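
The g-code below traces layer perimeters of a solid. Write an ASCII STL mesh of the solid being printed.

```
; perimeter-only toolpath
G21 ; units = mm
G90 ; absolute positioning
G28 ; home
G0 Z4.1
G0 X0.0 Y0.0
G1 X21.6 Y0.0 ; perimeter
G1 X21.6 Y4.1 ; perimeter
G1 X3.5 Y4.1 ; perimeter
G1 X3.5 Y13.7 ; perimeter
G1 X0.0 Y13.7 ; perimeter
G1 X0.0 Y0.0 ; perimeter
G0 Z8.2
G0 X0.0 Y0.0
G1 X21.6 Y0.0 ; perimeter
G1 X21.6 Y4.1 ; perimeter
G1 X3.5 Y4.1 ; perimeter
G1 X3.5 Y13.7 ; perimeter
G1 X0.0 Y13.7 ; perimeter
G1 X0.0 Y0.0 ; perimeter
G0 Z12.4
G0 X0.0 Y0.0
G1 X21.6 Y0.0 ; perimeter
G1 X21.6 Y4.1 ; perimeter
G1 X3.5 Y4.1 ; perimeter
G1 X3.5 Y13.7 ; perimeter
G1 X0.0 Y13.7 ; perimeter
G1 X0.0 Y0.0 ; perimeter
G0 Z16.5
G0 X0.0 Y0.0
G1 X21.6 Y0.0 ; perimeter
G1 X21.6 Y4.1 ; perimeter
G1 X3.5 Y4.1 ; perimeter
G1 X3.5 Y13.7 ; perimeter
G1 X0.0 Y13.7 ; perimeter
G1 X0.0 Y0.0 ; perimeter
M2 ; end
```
solid part
  facet normal 0.0000 0.0000 -1.0000
    outer loop
      vertex 21.6 4.1 0.0
      vertex 21.6 0.0 0.0
      vertex 0.0 0.0 0.0
    endloop
  endfacet
  facet normal 0.0000 0.0000 -1.0000
    outer loop
      vertex 3.5 4.1 0.0
      vertex 21.6 4.1 0.0
      vertex 0.0 0.0 0.0
    endloop
  endfacet
  facet normal 0.0000 0.0000 -1.0000
    outer loop
      vertex 3.5 13.7 0.0
      vertex 3.5 4.1 0.0
      vertex 0.0 0.0 0.0
    endloop
  endfacet
  facet normal 0.0000 0.0000 -1.0000
    outer loop
      vertex 0.0 13.7 0.0
      vertex 3.5 13.7 0.0
      vertex 0.0 0.0 0.0
    endloop
  endfacet
  facet normal 0.0000 0.0000 1.0000
    outer loop
      vertex 0.0 0.0 16.5
      vertex 21.6 0.0 16.5
      vertex 21.6 4.1 16.5
    endloop
  endfacet
  facet normal 0.0000 0.0000 1.0000
    outer loop
      vertex 0.0 0.0 16.5
      vertex 21.6 4.1 16.5
      vertex 3.5 4.1 16.5
    endloop
  endfacet
  facet normal 0.0000 0.0000 1.0000
    outer loop
      vertex 0.0 0.0 16.5
      vertex 3.5 4.1 16.5
      vertex 3.5 13.7 16.5
    endloop
  endfacet
  facet normal 0.0000 0.0000 1.0000
    outer loop
      vertex 0.0 0.0 16.5
      vertex 3.5 13.7 16.5
      vertex 0.0 13.7 16.5
    endloop
  endfacet
  facet normal 0.0000 -1.0000 0.0000
    outer loop
      vertex 0.0 0.0 0.0
      vertex 21.6 0.0 0.0
      vertex 21.6 0.0 16.5
    endloop
  endfacet
  facet normal 0.0000 -1.0000 0.0000
    outer loop
      vertex 0.0 0.0 0.0
      vertex 21.6 0.0 16.5
      vertex 0.0 0.0 16.5
    endloop
  endfacet
  facet normal 1.0000 0.0000 0.0000
    outer loop
      vertex 21.6 0.0 0.0
      vertex 21.6 4.1 0.0
      vertex 21.6 4.1 16.5
    endloop
  endfacet
  facet normal 1.0000 0.0000 0.0000
    outer loop
      vertex 21.6 0.0 0.0
      vertex 21.6 4.1 16.5
      vertex 21.6 0.0 16.5
    endloop
  endfacet
  facet normal 0.0000 1.0000 0.0000
    outer loop
      vertex 21.6 4.1 0.0
      vertex 3.5 4.1 0.0
      vertex 3.5 4.1 16.5
    endloop
  endfacet
  facet normal 0.0000 1.0000 0.0000
    outer loop
      vertex 21.6 4.1 0.0
      vertex 3.5 4.1 16.5
      vertex 21.6 4.1 16.5
    endloop
  endfacet
  facet normal 1.0000 0.0000 0.0000
    outer loop
      vertex 3.5 4.1 0.0
      vertex 3.5 13.7 0.0
      vertex 3.5 13.7 16.5
    endloop
  endfacet
  facet normal 1.0000 0.0000 0.0000
    outer loop
      vertex 3.5 4.1 0.0
      vertex 3.5 13.7 16.5
      vertex 3.5 4.1 16.5
    endloop
  endfacet
  facet normal 0.0000 1.0000 0.0000
    outer loop
      vertex 3.5 13.7 0.0
      vertex 0.0 13.7 0.0
      vertex 0.0 13.7 16.5
    endloop
  endfacet
  facet normal 0.0000 1.0000 0.0000
    outer loop
      vertex 3.5 13.7 0.0
      vertex 0.0 13.7 16.5
      vertex 3.5 13.7 16.5
    endloop
  endfacet
  facet normal -1.0000 0.0000 0.0000
    outer loop
      vertex 0.0 13.7 0.0
      vertex 0.0 0.0 0.0
      vertex 0.0 0.0 16.5
    endloop
  endfacet
  facet normal -1.0000 0.0000 0.0000
    outer loop
      vertex 0.0 13.7 0.0
      vertex 0.0 0.0 16.5
      vertex 0.0 13.7 16.5
    endloop
  endfacet
endsolid part

The G0 Z moves step by Δz≈4.1 mm. Every layer's G1 loop is the same polygon, so the solid is a straight extrusion of it from z=0 to z≈16.5. Closing with flat bottom and top caps and triangulating gives 20 facets — an L-shaped prism: outer 21.6 × 13.7 mm, arm thicknesses ≈ 4.1 mm (horizontal) and 3.5 mm (vertical), extruded 16.5 mm in z.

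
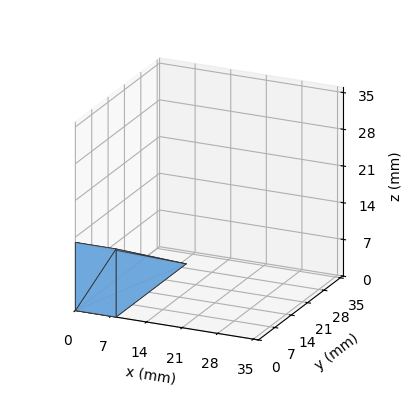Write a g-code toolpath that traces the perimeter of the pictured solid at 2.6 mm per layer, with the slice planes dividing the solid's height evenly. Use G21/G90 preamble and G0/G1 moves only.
Reading the render: the shape is a wedge (ramp): 8 × 30 mm base, rising to 13 mm along the y=0 edge and sloping linearly to z=0 at y=30 (dimensions read to the nearest mm from the axis ticks). For the g-code, the solid's height is divided into equal slices at the stated Δz and each level perimeter traced with G1 moves after a G0 lift.

; perimeter-only toolpath
G21 ; units = mm
G90 ; absolute positioning
G28 ; home
; layer 1
G0 Z2.6
G0 X0.0 Y0.0
G1 X8.0 Y0.0
G1 X8.0 Y24.0
G1 X0.0 Y24.0
G1 X0.0 Y0.0
; layer 2
G0 Z5.2
G0 X0.0 Y0.0
G1 X8.0 Y0.0
G1 X8.0 Y18.0
G1 X0.0 Y18.0
G1 X0.0 Y0.0
; layer 3
G0 Z7.8
G0 X0.0 Y0.0
G1 X8.0 Y0.0
G1 X8.0 Y12.0
G1 X0.0 Y12.0
G1 X0.0 Y0.0
; layer 4
G0 Z10.4
G0 X0.0 Y0.0
G1 X8.0 Y0.0
G1 X8.0 Y6.0
G1 X0.0 Y6.0
G1 X0.0 Y0.0
M2 ; end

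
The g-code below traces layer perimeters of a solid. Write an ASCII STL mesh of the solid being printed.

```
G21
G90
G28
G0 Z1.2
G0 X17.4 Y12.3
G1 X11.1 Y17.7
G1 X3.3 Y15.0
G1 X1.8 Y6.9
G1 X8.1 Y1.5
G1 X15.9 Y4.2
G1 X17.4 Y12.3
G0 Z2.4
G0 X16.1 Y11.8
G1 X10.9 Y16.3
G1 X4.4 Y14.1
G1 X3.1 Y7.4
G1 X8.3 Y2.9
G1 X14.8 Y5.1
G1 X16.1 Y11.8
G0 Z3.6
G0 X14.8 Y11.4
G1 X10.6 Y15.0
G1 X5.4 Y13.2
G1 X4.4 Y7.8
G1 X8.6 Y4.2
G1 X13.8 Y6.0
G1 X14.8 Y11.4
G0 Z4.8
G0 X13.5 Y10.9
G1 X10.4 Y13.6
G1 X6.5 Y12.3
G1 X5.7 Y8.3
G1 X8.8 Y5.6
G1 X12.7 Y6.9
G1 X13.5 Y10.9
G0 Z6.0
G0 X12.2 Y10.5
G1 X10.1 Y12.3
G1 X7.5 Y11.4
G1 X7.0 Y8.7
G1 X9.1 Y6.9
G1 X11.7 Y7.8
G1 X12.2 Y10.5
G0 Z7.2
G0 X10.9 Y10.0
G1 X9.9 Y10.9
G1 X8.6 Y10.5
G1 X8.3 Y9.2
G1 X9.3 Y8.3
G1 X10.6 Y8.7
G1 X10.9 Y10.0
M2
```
solid part
  facet normal 0.0000 0.0000 -1.0000
    outer loop
      vertex 2.3 15.9 0.0
      vertex 11.4 19.0 0.0
      vertex 18.7 12.7 0.0
    endloop
  endfacet
  facet normal 0.0000 0.0000 -1.0000
    outer loop
      vertex 0.5 6.5 0.0
      vertex 2.3 15.9 0.0
      vertex 18.7 12.7 0.0
    endloop
  endfacet
  facet normal 0.0000 0.0000 -1.0000
    outer loop
      vertex 7.8 0.2 0.0
      vertex 0.5 6.5 0.0
      vertex 18.7 12.7 0.0
    endloop
  endfacet
  facet normal 0.0000 0.0000 -1.0000
    outer loop
      vertex 16.9 3.3 0.0
      vertex 7.8 0.2 0.0
      vertex 18.7 12.7 0.0
    endloop
  endfacet
  facet normal 0.4650 0.5388 0.7025
    outer loop
      vertex 18.7 12.7 0.0
      vertex 11.4 19.0 0.0
      vertex 9.6 9.6 8.4
    endloop
  endfacet
  facet normal -0.2291 0.6726 0.7036
    outer loop
      vertex 11.4 19.0 0.0
      vertex 2.3 15.9 0.0
      vertex 9.6 9.6 8.4
    endloop
  endfacet
  facet normal -0.6964 0.1333 0.7052
    outer loop
      vertex 2.3 15.9 0.0
      vertex 0.5 6.5 0.0
      vertex 9.6 9.6 8.4
    endloop
  endfacet
  facet normal -0.4650 -0.5388 0.7025
    outer loop
      vertex 0.5 6.5 0.0
      vertex 7.8 0.2 0.0
      vertex 9.6 9.6 8.4
    endloop
  endfacet
  facet normal 0.2291 -0.6726 0.7036
    outer loop
      vertex 7.8 0.2 0.0
      vertex 16.9 3.3 0.0
      vertex 9.6 9.6 8.4
    endloop
  endfacet
  facet normal 0.6964 -0.1333 0.7052
    outer loop
      vertex 16.9 3.3 0.0
      vertex 18.7 12.7 0.0
      vertex 9.6 9.6 8.4
    endloop
  endfacet
endsolid part

The G0 Z moves step by Δz≈1.2 mm. The G1 loops shrink linearly with z, so the solid tapers from its base footprint up to z≈8.4. Closing with a flat bottom cap and the tapered top and triangulating gives 10 facets — a regular 6-sided pyramid, base circumscribed radius ≈ 9.6 mm, apex at z ≈ 8.4 mm.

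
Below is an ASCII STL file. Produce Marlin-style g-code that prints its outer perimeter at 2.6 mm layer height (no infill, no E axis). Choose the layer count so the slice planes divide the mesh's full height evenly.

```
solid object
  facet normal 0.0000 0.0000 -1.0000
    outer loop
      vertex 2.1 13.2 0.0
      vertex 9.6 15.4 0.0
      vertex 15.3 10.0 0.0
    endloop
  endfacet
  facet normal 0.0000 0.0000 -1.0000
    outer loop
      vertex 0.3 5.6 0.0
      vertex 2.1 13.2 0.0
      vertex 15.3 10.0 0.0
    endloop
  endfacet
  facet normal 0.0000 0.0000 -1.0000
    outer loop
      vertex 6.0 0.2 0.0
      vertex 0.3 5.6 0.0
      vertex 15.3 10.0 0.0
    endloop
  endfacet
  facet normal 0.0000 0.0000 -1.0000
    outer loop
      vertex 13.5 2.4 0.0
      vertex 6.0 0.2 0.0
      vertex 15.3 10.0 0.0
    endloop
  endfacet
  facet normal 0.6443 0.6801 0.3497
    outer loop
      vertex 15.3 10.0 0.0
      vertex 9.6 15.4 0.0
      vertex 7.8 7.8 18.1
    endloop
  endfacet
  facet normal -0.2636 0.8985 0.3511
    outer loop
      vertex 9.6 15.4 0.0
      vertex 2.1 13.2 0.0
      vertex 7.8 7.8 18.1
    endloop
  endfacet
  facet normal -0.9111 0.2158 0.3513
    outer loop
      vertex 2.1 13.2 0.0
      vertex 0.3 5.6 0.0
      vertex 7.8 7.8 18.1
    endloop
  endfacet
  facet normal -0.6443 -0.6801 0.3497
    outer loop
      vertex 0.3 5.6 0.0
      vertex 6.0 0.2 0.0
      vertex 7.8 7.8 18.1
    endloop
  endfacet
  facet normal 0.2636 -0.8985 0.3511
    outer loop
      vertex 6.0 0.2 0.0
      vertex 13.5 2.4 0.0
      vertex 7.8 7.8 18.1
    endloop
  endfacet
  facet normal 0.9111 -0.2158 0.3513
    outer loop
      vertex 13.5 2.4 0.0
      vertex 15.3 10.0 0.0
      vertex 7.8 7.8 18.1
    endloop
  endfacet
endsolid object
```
; perimeter-only toolpath
G21 ; units = mm
G90 ; absolute positioning
G28 ; home
; layer 1
G0 Z2.6
G0 X14.2 Y9.7
G1 X9.3 Y14.3
G1 X2.9 Y12.4
G1 X1.4 Y5.9
G1 X6.3 Y1.3
G1 X12.7 Y3.2
G1 X14.2 Y9.7
; layer 2
G0 Z5.2
G0 X13.2 Y9.4
G1 X9.1 Y13.2
G1 X3.7 Y11.7
G1 X2.4 Y6.2
G1 X6.5 Y2.4
G1 X11.9 Y3.9
G1 X13.2 Y9.4
; layer 3
G0 Z7.8
G0 X12.1 Y9.1
G1 X8.8 Y12.1
G1 X4.5 Y10.9
G1 X3.5 Y6.5
G1 X6.8 Y3.5
G1 X11.1 Y4.7
G1 X12.1 Y9.1
; layer 4
G0 Z10.3
G0 X11.0 Y8.7
G1 X8.6 Y11.1
G1 X5.4 Y10.1
G1 X4.6 Y6.9
G1 X7.0 Y4.5
G1 X10.2 Y5.5
G1 X11.0 Y8.7
; layer 5
G0 Z12.9
G0 X9.9 Y8.4
G1 X8.3 Y10.0
G1 X6.2 Y9.3
G1 X5.7 Y7.2
G1 X7.3 Y5.6
G1 X9.4 Y6.3
G1 X9.9 Y8.4
; layer 6
G0 Z15.5
G0 X8.9 Y8.1
G1 X8.1 Y8.9
G1 X7.0 Y8.6
G1 X6.7 Y7.5
G1 X7.5 Y6.7
G1 X8.6 Y7.0
G1 X8.9 Y8.1
M2 ; end

The solid is a regular 6-sided pyramid, base circumscribed radius ≈ 7.8 mm, apex at z ≈ 18.1 mm. Slicing at Δz = 2.6 mm — 7 equal slices spanning the solid's height, so layer i sits at z = i·h/7 — gives 6 non-empty perimeters. Each is a 6-segment closed polygon; G0 lifts to the layer z and rapids to the start vertex, then G1 traces the edges. The cross-section shrinks linearly with z (the slice at the apex is degenerate and omitted).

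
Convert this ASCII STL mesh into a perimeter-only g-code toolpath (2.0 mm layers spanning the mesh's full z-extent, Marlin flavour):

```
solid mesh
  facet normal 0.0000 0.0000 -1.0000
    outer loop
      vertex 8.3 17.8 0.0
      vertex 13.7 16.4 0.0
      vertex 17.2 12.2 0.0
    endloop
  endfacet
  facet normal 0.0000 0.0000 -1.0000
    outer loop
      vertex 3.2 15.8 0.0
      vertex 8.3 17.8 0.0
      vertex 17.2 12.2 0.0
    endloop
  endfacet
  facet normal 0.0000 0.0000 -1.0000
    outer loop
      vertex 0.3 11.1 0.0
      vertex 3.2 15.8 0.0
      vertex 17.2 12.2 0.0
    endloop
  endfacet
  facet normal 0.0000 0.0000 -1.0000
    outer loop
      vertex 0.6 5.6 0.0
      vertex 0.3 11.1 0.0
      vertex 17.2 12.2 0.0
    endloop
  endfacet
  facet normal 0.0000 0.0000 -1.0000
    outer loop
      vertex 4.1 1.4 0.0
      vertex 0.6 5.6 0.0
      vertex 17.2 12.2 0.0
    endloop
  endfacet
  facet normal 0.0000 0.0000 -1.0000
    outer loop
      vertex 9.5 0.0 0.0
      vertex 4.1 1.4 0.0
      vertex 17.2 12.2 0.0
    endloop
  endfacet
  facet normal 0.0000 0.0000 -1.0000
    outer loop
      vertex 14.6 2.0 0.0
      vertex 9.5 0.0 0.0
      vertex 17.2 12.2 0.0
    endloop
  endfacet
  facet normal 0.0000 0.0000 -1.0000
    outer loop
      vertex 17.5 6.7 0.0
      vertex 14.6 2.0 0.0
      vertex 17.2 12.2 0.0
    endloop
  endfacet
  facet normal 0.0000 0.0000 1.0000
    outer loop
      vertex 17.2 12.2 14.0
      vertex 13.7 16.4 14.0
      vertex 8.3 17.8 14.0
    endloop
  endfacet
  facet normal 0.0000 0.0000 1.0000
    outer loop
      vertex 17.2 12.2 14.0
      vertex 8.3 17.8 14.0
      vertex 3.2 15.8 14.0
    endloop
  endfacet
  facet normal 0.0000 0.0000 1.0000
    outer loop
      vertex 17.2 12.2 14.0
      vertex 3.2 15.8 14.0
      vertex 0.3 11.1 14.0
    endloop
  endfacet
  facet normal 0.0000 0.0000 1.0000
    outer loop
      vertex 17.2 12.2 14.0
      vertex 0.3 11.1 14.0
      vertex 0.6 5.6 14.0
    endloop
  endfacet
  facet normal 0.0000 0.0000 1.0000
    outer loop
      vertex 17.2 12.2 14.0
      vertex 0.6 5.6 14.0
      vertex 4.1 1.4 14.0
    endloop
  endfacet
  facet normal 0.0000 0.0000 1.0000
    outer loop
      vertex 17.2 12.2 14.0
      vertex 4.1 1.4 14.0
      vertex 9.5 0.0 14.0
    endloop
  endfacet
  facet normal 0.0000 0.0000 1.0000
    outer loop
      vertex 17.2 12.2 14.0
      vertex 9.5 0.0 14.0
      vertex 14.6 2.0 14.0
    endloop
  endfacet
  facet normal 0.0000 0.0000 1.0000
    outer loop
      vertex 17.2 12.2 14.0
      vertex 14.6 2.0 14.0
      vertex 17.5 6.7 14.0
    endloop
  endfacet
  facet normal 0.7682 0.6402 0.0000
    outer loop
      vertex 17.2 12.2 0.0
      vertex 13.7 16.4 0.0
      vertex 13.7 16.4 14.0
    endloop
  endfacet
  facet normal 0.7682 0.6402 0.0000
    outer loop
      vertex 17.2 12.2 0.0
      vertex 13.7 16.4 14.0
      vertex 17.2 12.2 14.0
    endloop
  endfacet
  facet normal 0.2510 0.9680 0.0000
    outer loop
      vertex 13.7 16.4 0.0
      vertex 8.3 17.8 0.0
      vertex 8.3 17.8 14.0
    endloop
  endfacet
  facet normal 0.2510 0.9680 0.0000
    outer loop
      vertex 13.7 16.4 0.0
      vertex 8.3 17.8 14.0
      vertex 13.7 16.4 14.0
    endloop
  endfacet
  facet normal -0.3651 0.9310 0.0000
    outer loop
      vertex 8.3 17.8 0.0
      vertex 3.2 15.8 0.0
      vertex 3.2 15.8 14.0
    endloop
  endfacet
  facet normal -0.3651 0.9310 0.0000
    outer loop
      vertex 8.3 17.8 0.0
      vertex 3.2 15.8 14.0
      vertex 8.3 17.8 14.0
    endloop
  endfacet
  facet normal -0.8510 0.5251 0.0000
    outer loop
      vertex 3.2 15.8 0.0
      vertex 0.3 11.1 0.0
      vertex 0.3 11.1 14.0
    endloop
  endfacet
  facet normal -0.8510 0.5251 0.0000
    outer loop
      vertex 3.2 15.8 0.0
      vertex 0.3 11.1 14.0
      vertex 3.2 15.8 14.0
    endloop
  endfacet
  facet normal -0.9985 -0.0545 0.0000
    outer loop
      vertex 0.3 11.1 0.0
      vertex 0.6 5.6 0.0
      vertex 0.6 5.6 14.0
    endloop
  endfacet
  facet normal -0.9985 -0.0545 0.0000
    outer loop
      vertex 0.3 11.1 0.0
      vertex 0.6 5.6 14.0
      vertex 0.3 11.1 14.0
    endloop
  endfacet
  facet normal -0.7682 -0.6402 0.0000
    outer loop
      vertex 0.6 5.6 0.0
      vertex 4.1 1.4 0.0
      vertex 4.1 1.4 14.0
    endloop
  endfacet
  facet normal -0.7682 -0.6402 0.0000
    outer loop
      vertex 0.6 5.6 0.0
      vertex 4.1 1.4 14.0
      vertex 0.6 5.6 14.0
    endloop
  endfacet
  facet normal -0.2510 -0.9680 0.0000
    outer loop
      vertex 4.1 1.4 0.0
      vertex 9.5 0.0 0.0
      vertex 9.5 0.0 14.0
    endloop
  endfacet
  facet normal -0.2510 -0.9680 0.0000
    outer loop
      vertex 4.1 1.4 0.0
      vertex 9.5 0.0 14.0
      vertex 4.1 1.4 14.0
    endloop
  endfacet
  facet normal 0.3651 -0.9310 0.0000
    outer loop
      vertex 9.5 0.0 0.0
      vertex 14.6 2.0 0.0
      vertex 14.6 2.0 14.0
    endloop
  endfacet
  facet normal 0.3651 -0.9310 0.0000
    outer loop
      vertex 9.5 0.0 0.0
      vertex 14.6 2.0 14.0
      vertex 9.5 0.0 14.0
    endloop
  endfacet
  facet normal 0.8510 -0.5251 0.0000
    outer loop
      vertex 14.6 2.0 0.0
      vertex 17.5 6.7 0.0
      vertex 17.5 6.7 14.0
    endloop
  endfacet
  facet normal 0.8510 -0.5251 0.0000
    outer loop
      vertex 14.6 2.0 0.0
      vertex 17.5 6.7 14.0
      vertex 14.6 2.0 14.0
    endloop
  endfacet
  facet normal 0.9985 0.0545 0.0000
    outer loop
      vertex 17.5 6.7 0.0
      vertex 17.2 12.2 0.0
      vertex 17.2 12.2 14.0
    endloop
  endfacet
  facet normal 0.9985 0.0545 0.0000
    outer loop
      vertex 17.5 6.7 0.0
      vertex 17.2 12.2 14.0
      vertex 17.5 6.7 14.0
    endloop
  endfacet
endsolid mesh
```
; perimeter-only toolpath
G21 ; units = mm
G90 ; absolute positioning
G28 ; home
; layer 1
G0 Z2.0
G0 X17.2 Y12.2
G1 X13.7 Y16.4
G1 X8.3 Y17.8
G1 X3.2 Y15.8
G1 X0.3 Y11.1
G1 X0.6 Y5.6
G1 X4.1 Y1.4
G1 X9.5 Y0.0
G1 X14.6 Y2.0
G1 X17.5 Y6.7
G1 X17.2 Y12.2
; layer 2
G0 Z4.0
G0 X17.2 Y12.2
G1 X13.7 Y16.4
G1 X8.3 Y17.8
G1 X3.2 Y15.8
G1 X0.3 Y11.1
G1 X0.6 Y5.6
G1 X4.1 Y1.4
G1 X9.5 Y0.0
G1 X14.6 Y2.0
G1 X17.5 Y6.7
G1 X17.2 Y12.2
; layer 3
G0 Z6.0
G0 X17.2 Y12.2
G1 X13.7 Y16.4
G1 X8.3 Y17.8
G1 X3.2 Y15.8
G1 X0.3 Y11.1
G1 X0.6 Y5.6
G1 X4.1 Y1.4
G1 X9.5 Y0.0
G1 X14.6 Y2.0
G1 X17.5 Y6.7
G1 X17.2 Y12.2
; layer 4
G0 Z8.0
G0 X17.2 Y12.2
G1 X13.7 Y16.4
G1 X8.3 Y17.8
G1 X3.2 Y15.8
G1 X0.3 Y11.1
G1 X0.6 Y5.6
G1 X4.1 Y1.4
G1 X9.5 Y0.0
G1 X14.6 Y2.0
G1 X17.5 Y6.7
G1 X17.2 Y12.2
; layer 5
G0 Z10.0
G0 X17.2 Y12.2
G1 X13.7 Y16.4
G1 X8.3 Y17.8
G1 X3.2 Y15.8
G1 X0.3 Y11.1
G1 X0.6 Y5.6
G1 X4.1 Y1.4
G1 X9.5 Y0.0
G1 X14.6 Y2.0
G1 X17.5 Y6.7
G1 X17.2 Y12.2
; layer 6
G0 Z12.0
G0 X17.2 Y12.2
G1 X13.7 Y16.4
G1 X8.3 Y17.8
G1 X3.2 Y15.8
G1 X0.3 Y11.1
G1 X0.6 Y5.6
G1 X4.1 Y1.4
G1 X9.5 Y0.0
G1 X14.6 Y2.0
G1 X17.5 Y6.7
G1 X17.2 Y12.2
; layer 7
G0 Z14.0
G0 X17.2 Y12.2
G1 X13.7 Y16.4
G1 X8.3 Y17.8
G1 X3.2 Y15.8
G1 X0.3 Y11.1
G1 X0.6 Y5.6
G1 X4.1 Y1.4
G1 X9.5 Y0.0
G1 X14.6 Y2.0
G1 X17.5 Y6.7
G1 X17.2 Y12.2
M2 ; end

The solid is a regular 10-sided prism (a cylinder approximated with 10 flat sides), circumscribed radius ≈ 8.9 mm, height ≈ 14 mm. Slicing at Δz = 2.0 mm — 7 equal slices spanning the solid's height, so layer i sits at z = i·h/7 — gives 7 non-empty perimeters. Each is a 10-segment closed polygon; G0 lifts to the layer z and rapids to the start vertex, then G1 traces the edges.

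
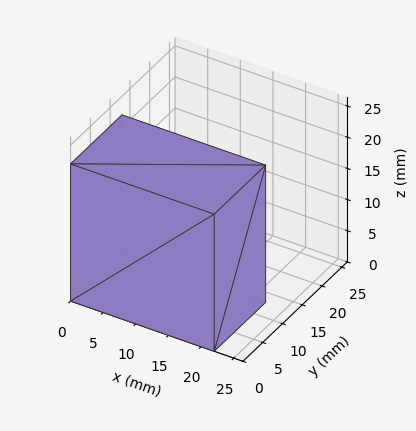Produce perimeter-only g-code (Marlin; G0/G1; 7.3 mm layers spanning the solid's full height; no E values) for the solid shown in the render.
Reading the render: the shape is a rectangular box, roughly 22 × 13 mm footprint and 22 mm tall (dimensions read to the nearest mm from the axis ticks). For the g-code, the solid's height is divided into equal slices at the stated Δz and each level perimeter traced with G1 moves after a G0 lift.

; perimeter-only toolpath
G21 ; units = mm
G90 ; absolute positioning
G28 ; home
; layer 1
G0 Z7.3
G0 X0.0 Y0.0
G1 X22.0 Y0.0
G1 X22.0 Y13.0
G1 X0.0 Y13.0
G1 X0.0 Y0.0
; layer 2
G0 Z14.7
G0 X0.0 Y0.0
G1 X22.0 Y0.0
G1 X22.0 Y13.0
G1 X0.0 Y13.0
G1 X0.0 Y0.0
; layer 3
G0 Z22.0
G0 X0.0 Y0.0
G1 X22.0 Y0.0
G1 X22.0 Y13.0
G1 X0.0 Y13.0
G1 X0.0 Y0.0
M2 ; end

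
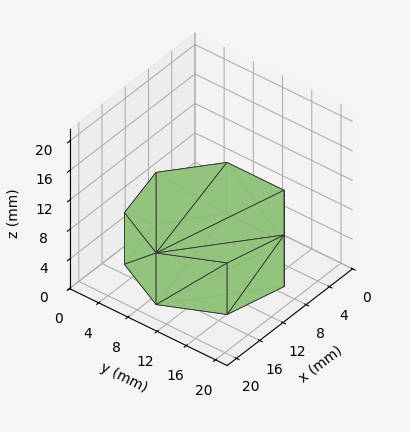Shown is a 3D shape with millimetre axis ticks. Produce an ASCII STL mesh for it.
Reading the render: the shape is a regular 7-sided prism (a cylinder approximated with 7 flat sides), circumscribed radius ≈ 9 mm, height ≈ 7 mm (dimensions read to the nearest mm from the axis ticks). For the STL, each face is triangulated and given an outward normal.

solid part
  facet normal 0.0000 0.0000 -1.0000
    outer loop
      vertex 6.997 17.774 0.000
      vertex 14.611 16.036 0.000
      vertex 18.000 9.000 0.000
    endloop
  endfacet
  facet normal 0.0000 0.0000 -1.0000
    outer loop
      vertex 0.891 12.905 0.000
      vertex 6.997 17.774 0.000
      vertex 18.000 9.000 0.000
    endloop
  endfacet
  facet normal 0.0000 0.0000 -1.0000
    outer loop
      vertex 0.891 5.095 0.000
      vertex 0.891 12.905 0.000
      vertex 18.000 9.000 0.000
    endloop
  endfacet
  facet normal 0.0000 0.0000 -1.0000
    outer loop
      vertex 6.997 0.226 0.000
      vertex 0.891 5.095 0.000
      vertex 18.000 9.000 0.000
    endloop
  endfacet
  facet normal 0.0000 0.0000 -1.0000
    outer loop
      vertex 14.611 1.964 0.000
      vertex 6.997 0.226 0.000
      vertex 18.000 9.000 0.000
    endloop
  endfacet
  facet normal 0.0000 0.0000 1.0000
    outer loop
      vertex 18.000 9.000 7.000
      vertex 14.611 16.036 7.000
      vertex 6.997 17.774 7.000
    endloop
  endfacet
  facet normal 0.0000 0.0000 1.0000
    outer loop
      vertex 18.000 9.000 7.000
      vertex 6.997 17.774 7.000
      vertex 0.891 12.905 7.000
    endloop
  endfacet
  facet normal 0.0000 0.0000 1.0000
    outer loop
      vertex 18.000 9.000 7.000
      vertex 0.891 12.905 7.000
      vertex 0.891 5.095 7.000
    endloop
  endfacet
  facet normal 0.0000 0.0000 1.0000
    outer loop
      vertex 18.000 9.000 7.000
      vertex 0.891 5.095 7.000
      vertex 6.997 0.226 7.000
    endloop
  endfacet
  facet normal 0.0000 0.0000 1.0000
    outer loop
      vertex 18.000 9.000 7.000
      vertex 6.997 0.226 7.000
      vertex 14.611 1.964 7.000
    endloop
  endfacet
  facet normal 0.9009 0.4340 0.0000
    outer loop
      vertex 18.000 9.000 0.000
      vertex 14.611 16.036 0.000
      vertex 14.611 16.036 7.000
    endloop
  endfacet
  facet normal 0.9009 0.4340 0.0000
    outer loop
      vertex 18.000 9.000 0.000
      vertex 14.611 16.036 7.000
      vertex 18.000 9.000 7.000
    endloop
  endfacet
  facet normal 0.2225 0.9749 0.0000
    outer loop
      vertex 14.611 16.036 0.000
      vertex 6.997 17.774 0.000
      vertex 6.997 17.774 7.000
    endloop
  endfacet
  facet normal 0.2225 0.9749 0.0000
    outer loop
      vertex 14.611 16.036 0.000
      vertex 6.997 17.774 7.000
      vertex 14.611 16.036 7.000
    endloop
  endfacet
  facet normal -0.6235 0.7819 0.0000
    outer loop
      vertex 6.997 17.774 0.000
      vertex 0.891 12.905 0.000
      vertex 0.891 12.905 7.000
    endloop
  endfacet
  facet normal -0.6235 0.7819 0.0000
    outer loop
      vertex 6.997 17.774 0.000
      vertex 0.891 12.905 7.000
      vertex 6.997 17.774 7.000
    endloop
  endfacet
  facet normal -1.0000 0.0000 0.0000
    outer loop
      vertex 0.891 12.905 0.000
      vertex 0.891 5.095 0.000
      vertex 0.891 5.095 7.000
    endloop
  endfacet
  facet normal -1.0000 0.0000 0.0000
    outer loop
      vertex 0.891 12.905 0.000
      vertex 0.891 5.095 7.000
      vertex 0.891 12.905 7.000
    endloop
  endfacet
  facet normal -0.6235 -0.7819 0.0000
    outer loop
      vertex 0.891 5.095 0.000
      vertex 6.997 0.226 0.000
      vertex 6.997 0.226 7.000
    endloop
  endfacet
  facet normal -0.6235 -0.7819 0.0000
    outer loop
      vertex 0.891 5.095 0.000
      vertex 6.997 0.226 7.000
      vertex 0.891 5.095 7.000
    endloop
  endfacet
  facet normal 0.2225 -0.9749 0.0000
    outer loop
      vertex 6.997 0.226 0.000
      vertex 14.611 1.964 0.000
      vertex 14.611 1.964 7.000
    endloop
  endfacet
  facet normal 0.2225 -0.9749 0.0000
    outer loop
      vertex 6.997 0.226 0.000
      vertex 14.611 1.964 7.000
      vertex 6.997 0.226 7.000
    endloop
  endfacet
  facet normal 0.9009 -0.4340 0.0000
    outer loop
      vertex 14.611 1.964 0.000
      vertex 18.000 9.000 0.000
      vertex 18.000 9.000 7.000
    endloop
  endfacet
  facet normal 0.9009 -0.4340 0.0000
    outer loop
      vertex 14.611 1.964 0.000
      vertex 18.000 9.000 7.000
      vertex 14.611 1.964 7.000
    endloop
  endfacet
endsolid part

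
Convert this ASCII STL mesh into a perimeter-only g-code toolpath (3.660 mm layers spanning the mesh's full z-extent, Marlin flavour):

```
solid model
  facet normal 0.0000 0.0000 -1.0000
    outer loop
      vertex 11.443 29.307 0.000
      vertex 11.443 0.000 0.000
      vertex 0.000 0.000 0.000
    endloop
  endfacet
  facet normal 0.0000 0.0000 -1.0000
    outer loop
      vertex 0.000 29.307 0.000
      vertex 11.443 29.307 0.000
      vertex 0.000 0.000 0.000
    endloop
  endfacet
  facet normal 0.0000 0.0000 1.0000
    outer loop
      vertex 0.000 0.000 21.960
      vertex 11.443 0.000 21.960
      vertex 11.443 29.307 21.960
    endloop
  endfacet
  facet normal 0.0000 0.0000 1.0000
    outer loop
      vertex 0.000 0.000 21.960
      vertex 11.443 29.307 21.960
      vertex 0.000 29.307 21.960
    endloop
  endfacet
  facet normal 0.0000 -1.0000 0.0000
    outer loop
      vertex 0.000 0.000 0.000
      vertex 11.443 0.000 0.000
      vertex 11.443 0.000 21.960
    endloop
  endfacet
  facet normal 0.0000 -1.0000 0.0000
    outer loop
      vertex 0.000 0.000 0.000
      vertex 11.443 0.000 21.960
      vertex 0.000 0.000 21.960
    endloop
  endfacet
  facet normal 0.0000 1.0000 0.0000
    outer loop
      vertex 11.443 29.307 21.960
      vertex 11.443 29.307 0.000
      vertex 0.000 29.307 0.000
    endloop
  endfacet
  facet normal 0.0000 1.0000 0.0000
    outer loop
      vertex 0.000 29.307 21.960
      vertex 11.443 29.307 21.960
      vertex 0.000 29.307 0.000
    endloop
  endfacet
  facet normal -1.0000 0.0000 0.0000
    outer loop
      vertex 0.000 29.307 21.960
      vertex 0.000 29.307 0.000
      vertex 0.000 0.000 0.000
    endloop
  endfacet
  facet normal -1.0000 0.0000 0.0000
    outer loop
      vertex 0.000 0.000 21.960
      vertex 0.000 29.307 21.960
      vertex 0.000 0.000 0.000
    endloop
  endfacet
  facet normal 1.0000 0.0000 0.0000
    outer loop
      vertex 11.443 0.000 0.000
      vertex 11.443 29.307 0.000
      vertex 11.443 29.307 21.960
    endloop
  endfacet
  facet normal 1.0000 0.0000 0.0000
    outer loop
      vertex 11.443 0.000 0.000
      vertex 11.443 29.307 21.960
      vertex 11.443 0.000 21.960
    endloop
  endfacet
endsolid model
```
; perimeter-only toolpath
G21 ; units = mm
G90 ; absolute positioning
G28 ; home
; layer 1
G0 Z3.660
G0 X0.000 Y0.000
G1 X11.443 Y0.000
G1 X11.443 Y29.307
G1 X0.000 Y29.307
G1 X0.000 Y0.000
; layer 2
G0 Z7.320
G0 X0.000 Y0.000
G1 X11.443 Y0.000
G1 X11.443 Y29.307
G1 X0.000 Y29.307
G1 X0.000 Y0.000
; layer 3
G0 Z10.980
G0 X0.000 Y0.000
G1 X11.443 Y0.000
G1 X11.443 Y29.307
G1 X0.000 Y29.307
G1 X0.000 Y0.000
; layer 4
G0 Z14.640
G0 X0.000 Y0.000
G1 X11.443 Y0.000
G1 X11.443 Y29.307
G1 X0.000 Y29.307
G1 X0.000 Y0.000
; layer 5
G0 Z18.300
G0 X0.000 Y0.000
G1 X11.443 Y0.000
G1 X11.443 Y29.307
G1 X0.000 Y29.307
G1 X0.000 Y0.000
; layer 6
G0 Z21.960
G0 X0.000 Y0.000
G1 X11.443 Y0.000
G1 X11.443 Y29.307
G1 X0.000 Y29.307
G1 X0.000 Y0.000
M2 ; end

The solid is a rectangular box, roughly 11.4 × 29.3 mm footprint and 22 mm tall. Slicing at Δz = 3.660 mm — 6 equal slices spanning the solid's height, so layer i sits at z = i·h/6 — gives 6 non-empty perimeters. Each is a 4-segment closed polygon; G0 lifts to the layer z and rapids to the start vertex, then G1 traces the edges.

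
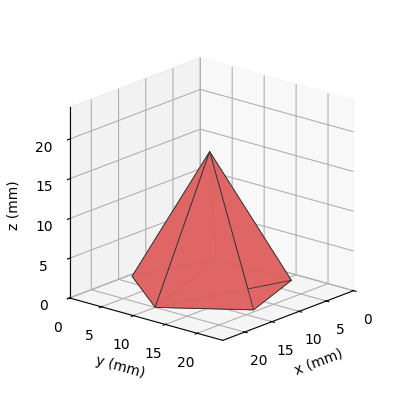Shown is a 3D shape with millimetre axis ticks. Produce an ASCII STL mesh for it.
Reading the render: the shape is a regular 5-sided pyramid, base circumscribed radius ≈ 10 mm, apex at z ≈ 17 mm (dimensions read to the nearest mm from the axis ticks). For the STL, each face is triangulated and given an outward normal.

solid part
  facet normal 0.0000 0.0000 -1.0000
    outer loop
      vertex 1.91 15.88 0.00
      vertex 13.09 19.51 0.00
      vertex 20.00 10.00 0.00
    endloop
  endfacet
  facet normal 0.0000 0.0000 -1.0000
    outer loop
      vertex 1.91 4.12 0.00
      vertex 1.91 15.88 0.00
      vertex 20.00 10.00 0.00
    endloop
  endfacet
  facet normal 0.0000 0.0000 -1.0000
    outer loop
      vertex 13.09 0.49 0.00
      vertex 1.91 4.12 0.00
      vertex 20.00 10.00 0.00
    endloop
  endfacet
  facet normal 0.7305 0.5308 0.4297
    outer loop
      vertex 20.00 10.00 0.00
      vertex 13.09 19.51 0.00
      vertex 10.00 10.00 17.00
    endloop
  endfacet
  facet normal -0.2788 0.8588 0.4297
    outer loop
      vertex 13.09 19.51 0.00
      vertex 1.91 15.88 0.00
      vertex 10.00 10.00 17.00
    endloop
  endfacet
  facet normal -0.9030 0.0000 0.4297
    outer loop
      vertex 1.91 15.88 0.00
      vertex 1.91 4.12 0.00
      vertex 10.00 10.00 17.00
    endloop
  endfacet
  facet normal -0.2788 -0.8588 0.4297
    outer loop
      vertex 1.91 4.12 0.00
      vertex 13.09 0.49 0.00
      vertex 10.00 10.00 17.00
    endloop
  endfacet
  facet normal 0.7305 -0.5308 0.4297
    outer loop
      vertex 13.09 0.49 0.00
      vertex 20.00 10.00 0.00
      vertex 10.00 10.00 17.00
    endloop
  endfacet
endsolid part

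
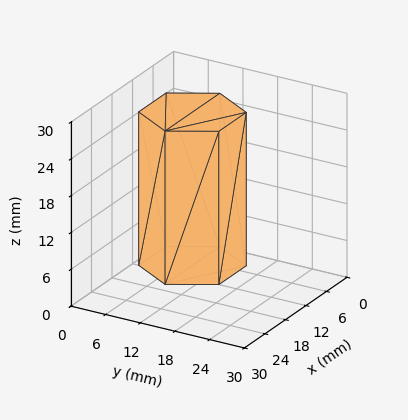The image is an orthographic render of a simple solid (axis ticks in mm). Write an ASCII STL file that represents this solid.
Reading the render: the shape is a regular 6-sided prism (a cylinder approximated with 6 flat sides), circumscribed radius ≈ 8 mm, height ≈ 25 mm (dimensions read to the nearest mm from the axis ticks). For the STL, each face is triangulated and given an outward normal.

solid part
  facet normal 0.0000 0.0000 -1.0000
    outer loop
      vertex 4.00 14.93 0.00
      vertex 12.00 14.93 0.00
      vertex 16.00 8.00 0.00
    endloop
  endfacet
  facet normal 0.0000 0.0000 -1.0000
    outer loop
      vertex 0.00 8.00 0.00
      vertex 4.00 14.93 0.00
      vertex 16.00 8.00 0.00
    endloop
  endfacet
  facet normal 0.0000 0.0000 -1.0000
    outer loop
      vertex 4.00 1.07 0.00
      vertex 0.00 8.00 0.00
      vertex 16.00 8.00 0.00
    endloop
  endfacet
  facet normal 0.0000 0.0000 -1.0000
    outer loop
      vertex 12.00 1.07 0.00
      vertex 4.00 1.07 0.00
      vertex 16.00 8.00 0.00
    endloop
  endfacet
  facet normal 0.0000 0.0000 1.0000
    outer loop
      vertex 16.00 8.00 25.00
      vertex 12.00 14.93 25.00
      vertex 4.00 14.93 25.00
    endloop
  endfacet
  facet normal 0.0000 0.0000 1.0000
    outer loop
      vertex 16.00 8.00 25.00
      vertex 4.00 14.93 25.00
      vertex 0.00 8.00 25.00
    endloop
  endfacet
  facet normal 0.0000 0.0000 1.0000
    outer loop
      vertex 16.00 8.00 25.00
      vertex 0.00 8.00 25.00
      vertex 4.00 1.07 25.00
    endloop
  endfacet
  facet normal 0.0000 0.0000 1.0000
    outer loop
      vertex 16.00 8.00 25.00
      vertex 4.00 1.07 25.00
      vertex 12.00 1.07 25.00
    endloop
  endfacet
  facet normal 0.8661 0.4999 0.0000
    outer loop
      vertex 16.00 8.00 0.00
      vertex 12.00 14.93 0.00
      vertex 12.00 14.93 25.00
    endloop
  endfacet
  facet normal 0.8661 0.4999 0.0000
    outer loop
      vertex 16.00 8.00 0.00
      vertex 12.00 14.93 25.00
      vertex 16.00 8.00 25.00
    endloop
  endfacet
  facet normal 0.0000 1.0000 0.0000
    outer loop
      vertex 12.00 14.93 0.00
      vertex 4.00 14.93 0.00
      vertex 4.00 14.93 25.00
    endloop
  endfacet
  facet normal 0.0000 1.0000 0.0000
    outer loop
      vertex 12.00 14.93 0.00
      vertex 4.00 14.93 25.00
      vertex 12.00 14.93 25.00
    endloop
  endfacet
  facet normal -0.8661 0.4999 0.0000
    outer loop
      vertex 4.00 14.93 0.00
      vertex 0.00 8.00 0.00
      vertex 0.00 8.00 25.00
    endloop
  endfacet
  facet normal -0.8661 0.4999 0.0000
    outer loop
      vertex 4.00 14.93 0.00
      vertex 0.00 8.00 25.00
      vertex 4.00 14.93 25.00
    endloop
  endfacet
  facet normal -0.8661 -0.4999 0.0000
    outer loop
      vertex 0.00 8.00 0.00
      vertex 4.00 1.07 0.00
      vertex 4.00 1.07 25.00
    endloop
  endfacet
  facet normal -0.8661 -0.4999 0.0000
    outer loop
      vertex 0.00 8.00 0.00
      vertex 4.00 1.07 25.00
      vertex 0.00 8.00 25.00
    endloop
  endfacet
  facet normal 0.0000 -1.0000 0.0000
    outer loop
      vertex 4.00 1.07 0.00
      vertex 12.00 1.07 0.00
      vertex 12.00 1.07 25.00
    endloop
  endfacet
  facet normal 0.0000 -1.0000 0.0000
    outer loop
      vertex 4.00 1.07 0.00
      vertex 12.00 1.07 25.00
      vertex 4.00 1.07 25.00
    endloop
  endfacet
  facet normal 0.8661 -0.4999 0.0000
    outer loop
      vertex 12.00 1.07 0.00
      vertex 16.00 8.00 0.00
      vertex 16.00 8.00 25.00
    endloop
  endfacet
  facet normal 0.8661 -0.4999 0.0000
    outer loop
      vertex 12.00 1.07 0.00
      vertex 16.00 8.00 25.00
      vertex 12.00 1.07 25.00
    endloop
  endfacet
endsolid part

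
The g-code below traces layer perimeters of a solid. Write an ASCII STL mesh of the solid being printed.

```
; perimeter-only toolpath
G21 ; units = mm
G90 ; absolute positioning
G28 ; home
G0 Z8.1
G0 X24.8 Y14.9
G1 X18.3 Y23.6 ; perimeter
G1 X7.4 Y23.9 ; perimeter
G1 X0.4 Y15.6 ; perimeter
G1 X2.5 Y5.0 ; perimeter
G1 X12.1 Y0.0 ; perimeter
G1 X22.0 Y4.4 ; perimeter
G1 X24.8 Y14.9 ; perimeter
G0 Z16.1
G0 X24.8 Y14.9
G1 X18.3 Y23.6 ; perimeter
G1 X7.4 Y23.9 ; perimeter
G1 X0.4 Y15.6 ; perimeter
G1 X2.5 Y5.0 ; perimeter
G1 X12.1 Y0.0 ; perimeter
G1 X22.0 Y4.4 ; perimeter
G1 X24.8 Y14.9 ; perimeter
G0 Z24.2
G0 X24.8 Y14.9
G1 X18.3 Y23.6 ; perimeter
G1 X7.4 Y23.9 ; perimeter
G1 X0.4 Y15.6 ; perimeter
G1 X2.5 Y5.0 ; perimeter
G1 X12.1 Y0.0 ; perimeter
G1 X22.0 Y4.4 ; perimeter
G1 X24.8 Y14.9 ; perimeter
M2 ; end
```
solid part
  facet normal 0.0000 0.0000 -1.0000
    outer loop
      vertex 7.4 23.9 0.0
      vertex 18.3 23.6 0.0
      vertex 24.8 14.9 0.0
    endloop
  endfacet
  facet normal 0.0000 0.0000 -1.0000
    outer loop
      vertex 0.4 15.6 0.0
      vertex 7.4 23.9 0.0
      vertex 24.8 14.9 0.0
    endloop
  endfacet
  facet normal 0.0000 0.0000 -1.0000
    outer loop
      vertex 2.5 5.0 0.0
      vertex 0.4 15.6 0.0
      vertex 24.8 14.9 0.0
    endloop
  endfacet
  facet normal 0.0000 0.0000 -1.0000
    outer loop
      vertex 12.1 0.0 0.0
      vertex 2.5 5.0 0.0
      vertex 24.8 14.9 0.0
    endloop
  endfacet
  facet normal 0.0000 0.0000 -1.0000
    outer loop
      vertex 22.0 4.4 0.0
      vertex 12.1 0.0 0.0
      vertex 24.8 14.9 0.0
    endloop
  endfacet
  facet normal 0.0000 0.0000 1.0000
    outer loop
      vertex 24.8 14.9 24.2
      vertex 18.3 23.6 24.2
      vertex 7.4 23.9 24.2
    endloop
  endfacet
  facet normal 0.0000 0.0000 1.0000
    outer loop
      vertex 24.8 14.9 24.2
      vertex 7.4 23.9 24.2
      vertex 0.4 15.6 24.2
    endloop
  endfacet
  facet normal 0.0000 0.0000 1.0000
    outer loop
      vertex 24.8 14.9 24.2
      vertex 0.4 15.6 24.2
      vertex 2.5 5.0 24.2
    endloop
  endfacet
  facet normal 0.0000 0.0000 1.0000
    outer loop
      vertex 24.8 14.9 24.2
      vertex 2.5 5.0 24.2
      vertex 12.1 0.0 24.2
    endloop
  endfacet
  facet normal 0.0000 0.0000 1.0000
    outer loop
      vertex 24.8 14.9 24.2
      vertex 12.1 0.0 24.2
      vertex 22.0 4.4 24.2
    endloop
  endfacet
  facet normal 0.8011 0.5985 0.0000
    outer loop
      vertex 24.8 14.9 0.0
      vertex 18.3 23.6 0.0
      vertex 18.3 23.6 24.2
    endloop
  endfacet
  facet normal 0.8011 0.5985 0.0000
    outer loop
      vertex 24.8 14.9 0.0
      vertex 18.3 23.6 24.2
      vertex 24.8 14.9 24.2
    endloop
  endfacet
  facet normal 0.0275 0.9996 0.0000
    outer loop
      vertex 18.3 23.6 0.0
      vertex 7.4 23.9 0.0
      vertex 7.4 23.9 24.2
    endloop
  endfacet
  facet normal 0.0275 0.9996 0.0000
    outer loop
      vertex 18.3 23.6 0.0
      vertex 7.4 23.9 24.2
      vertex 18.3 23.6 24.2
    endloop
  endfacet
  facet normal -0.7644 0.6447 0.0000
    outer loop
      vertex 7.4 23.9 0.0
      vertex 0.4 15.6 0.0
      vertex 0.4 15.6 24.2
    endloop
  endfacet
  facet normal -0.7644 0.6447 0.0000
    outer loop
      vertex 7.4 23.9 0.0
      vertex 0.4 15.6 24.2
      vertex 7.4 23.9 24.2
    endloop
  endfacet
  facet normal -0.9809 -0.1943 0.0000
    outer loop
      vertex 0.4 15.6 0.0
      vertex 2.5 5.0 0.0
      vertex 2.5 5.0 24.2
    endloop
  endfacet
  facet normal -0.9809 -0.1943 0.0000
    outer loop
      vertex 0.4 15.6 0.0
      vertex 2.5 5.0 24.2
      vertex 0.4 15.6 24.2
    endloop
  endfacet
  facet normal -0.4619 -0.8869 0.0000
    outer loop
      vertex 2.5 5.0 0.0
      vertex 12.1 0.0 0.0
      vertex 12.1 0.0 24.2
    endloop
  endfacet
  facet normal -0.4619 -0.8869 0.0000
    outer loop
      vertex 2.5 5.0 0.0
      vertex 12.1 0.0 24.2
      vertex 2.5 5.0 24.2
    endloop
  endfacet
  facet normal 0.4061 -0.9138 0.0000
    outer loop
      vertex 12.1 0.0 0.0
      vertex 22.0 4.4 0.0
      vertex 22.0 4.4 24.2
    endloop
  endfacet
  facet normal 0.4061 -0.9138 0.0000
    outer loop
      vertex 12.1 0.0 0.0
      vertex 22.0 4.4 24.2
      vertex 12.1 0.0 24.2
    endloop
  endfacet
  facet normal 0.9662 -0.2577 0.0000
    outer loop
      vertex 22.0 4.4 0.0
      vertex 24.8 14.9 0.0
      vertex 24.8 14.9 24.2
    endloop
  endfacet
  facet normal 0.9662 -0.2577 0.0000
    outer loop
      vertex 22.0 4.4 0.0
      vertex 24.8 14.9 24.2
      vertex 22.0 4.4 24.2
    endloop
  endfacet
endsolid part

The G0 Z moves step by Δz≈8.1 mm. Every layer's G1 loop is the same polygon, so the solid is a straight extrusion of it from z=0 to z≈24.2. Closing with flat bottom and top caps and triangulating gives 24 facets — a regular 7-sided prism (a cylinder approximated with 7 flat sides), circumscribed radius ≈ 12.5 mm, height ≈ 24.2 mm.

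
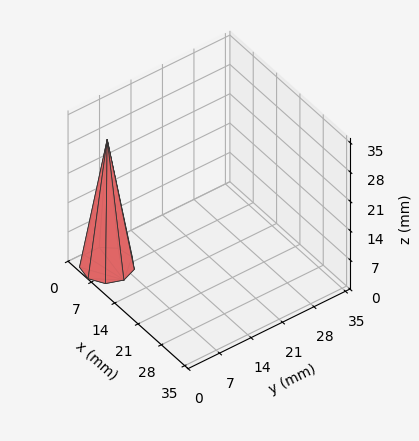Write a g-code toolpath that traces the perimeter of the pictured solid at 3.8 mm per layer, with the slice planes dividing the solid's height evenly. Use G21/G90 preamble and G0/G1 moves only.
Reading the render: the shape is a regular 9-sided pyramid, base circumscribed radius ≈ 5 mm, apex at z ≈ 30 mm (dimensions read to the nearest mm from the axis ticks). For the g-code, the solid's height is divided into equal slices at the stated Δz and each level perimeter traced with G1 moves after a G0 lift.

; perimeter-only toolpath
G21 ; units = mm
G90 ; absolute positioning
G28 ; home
; layer 1
G0 Z3.8
G0 X9.4 Y5.0
G1 X8.3 Y7.8
G1 X5.8 Y9.3
G1 X2.8 Y8.8
G1 X0.9 Y6.5
G1 X0.9 Y3.5
G1 X2.8 Y1.2
G1 X5.8 Y0.7
G1 X8.3 Y2.2
G1 X9.4 Y5.0
; layer 2
G0 Z7.5
G0 X8.8 Y5.0
G1 X7.9 Y7.4
G1 X5.7 Y8.7
G1 X3.1 Y8.2
G1 X1.5 Y6.3
G1 X1.5 Y3.7
G1 X3.1 Y1.8
G1 X5.7 Y1.3
G1 X7.9 Y2.6
G1 X8.8 Y5.0
; layer 3
G0 Z11.2
G0 X8.1 Y5.0
G1 X7.4 Y7.0
G1 X5.6 Y8.1
G1 X3.4 Y7.7
G1 X2.1 Y6.1
G1 X2.1 Y3.9
G1 X3.4 Y2.3
G1 X5.6 Y1.9
G1 X7.4 Y3.0
G1 X8.1 Y5.0
; layer 4
G0 Z15.0
G0 X7.5 Y5.0
G1 X6.9 Y6.6
G1 X5.5 Y7.5
G1 X3.8 Y7.2
G1 X2.6 Y5.8
G1 X2.6 Y4.2
G1 X3.8 Y2.9
G1 X5.5 Y2.5
G1 X6.9 Y3.4
G1 X7.5 Y5.0
; layer 5
G0 Z18.8
G0 X6.9 Y5.0
G1 X6.4 Y6.2
G1 X5.3 Y6.8
G1 X4.1 Y6.6
G1 X3.2 Y5.6
G1 X3.2 Y4.4
G1 X4.1 Y3.4
G1 X5.3 Y3.2
G1 X6.4 Y3.8
G1 X6.9 Y5.0
; layer 6
G0 Z22.5
G0 X6.2 Y5.0
G1 X6.0 Y5.8
G1 X5.2 Y6.2
G1 X4.4 Y6.1
G1 X3.8 Y5.4
G1 X3.8 Y4.6
G1 X4.4 Y3.9
G1 X5.2 Y3.8
G1 X6.0 Y4.2
G1 X6.2 Y5.0
; layer 7
G0 Z26.2
G0 X5.6 Y5.0
G1 X5.5 Y5.4
G1 X5.1 Y5.6
G1 X4.7 Y5.5
G1 X4.4 Y5.2
G1 X4.4 Y4.8
G1 X4.7 Y4.5
G1 X5.1 Y4.4
G1 X5.5 Y4.6
G1 X5.6 Y5.0
M2 ; end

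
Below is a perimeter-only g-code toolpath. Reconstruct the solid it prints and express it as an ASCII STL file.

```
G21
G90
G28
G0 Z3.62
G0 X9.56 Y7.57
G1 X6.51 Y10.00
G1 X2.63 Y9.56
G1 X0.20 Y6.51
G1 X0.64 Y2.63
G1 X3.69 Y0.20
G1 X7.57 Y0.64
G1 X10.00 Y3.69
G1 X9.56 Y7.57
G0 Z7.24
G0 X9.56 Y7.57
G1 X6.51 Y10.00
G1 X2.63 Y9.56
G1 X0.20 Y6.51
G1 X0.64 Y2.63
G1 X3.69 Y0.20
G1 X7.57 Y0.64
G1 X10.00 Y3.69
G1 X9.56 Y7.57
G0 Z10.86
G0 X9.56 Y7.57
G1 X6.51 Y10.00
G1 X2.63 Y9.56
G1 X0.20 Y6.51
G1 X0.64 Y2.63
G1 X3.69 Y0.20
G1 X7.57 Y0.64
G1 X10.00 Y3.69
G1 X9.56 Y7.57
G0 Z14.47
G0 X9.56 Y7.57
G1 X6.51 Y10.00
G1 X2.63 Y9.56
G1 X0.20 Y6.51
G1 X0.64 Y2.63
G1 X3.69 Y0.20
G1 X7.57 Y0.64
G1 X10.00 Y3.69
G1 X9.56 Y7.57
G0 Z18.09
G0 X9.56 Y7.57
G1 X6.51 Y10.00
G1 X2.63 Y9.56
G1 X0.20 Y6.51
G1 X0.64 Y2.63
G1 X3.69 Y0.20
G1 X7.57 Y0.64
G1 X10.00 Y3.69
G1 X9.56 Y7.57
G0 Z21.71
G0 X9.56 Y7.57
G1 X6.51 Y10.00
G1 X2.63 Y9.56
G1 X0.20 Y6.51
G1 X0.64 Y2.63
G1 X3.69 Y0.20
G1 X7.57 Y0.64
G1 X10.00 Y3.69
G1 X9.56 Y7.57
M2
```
solid part
  facet normal 0.0000 0.0000 -1.0000
    outer loop
      vertex 2.63 9.56 0.00
      vertex 6.51 10.00 0.00
      vertex 9.56 7.57 0.00
    endloop
  endfacet
  facet normal 0.0000 0.0000 -1.0000
    outer loop
      vertex 0.20 6.51 0.00
      vertex 2.63 9.56 0.00
      vertex 9.56 7.57 0.00
    endloop
  endfacet
  facet normal 0.0000 0.0000 -1.0000
    outer loop
      vertex 0.64 2.63 0.00
      vertex 0.20 6.51 0.00
      vertex 9.56 7.57 0.00
    endloop
  endfacet
  facet normal 0.0000 0.0000 -1.0000
    outer loop
      vertex 3.69 0.20 0.00
      vertex 0.64 2.63 0.00
      vertex 9.56 7.57 0.00
    endloop
  endfacet
  facet normal 0.0000 0.0000 -1.0000
    outer loop
      vertex 7.57 0.64 0.00
      vertex 3.69 0.20 0.00
      vertex 9.56 7.57 0.00
    endloop
  endfacet
  facet normal 0.0000 0.0000 -1.0000
    outer loop
      vertex 10.00 3.69 0.00
      vertex 7.57 0.64 0.00
      vertex 9.56 7.57 0.00
    endloop
  endfacet
  facet normal 0.0000 0.0000 1.0000
    outer loop
      vertex 9.56 7.57 21.71
      vertex 6.51 10.00 21.71
      vertex 2.63 9.56 21.71
    endloop
  endfacet
  facet normal 0.0000 0.0000 1.0000
    outer loop
      vertex 9.56 7.57 21.71
      vertex 2.63 9.56 21.71
      vertex 0.20 6.51 21.71
    endloop
  endfacet
  facet normal 0.0000 0.0000 1.0000
    outer loop
      vertex 9.56 7.57 21.71
      vertex 0.20 6.51 21.71
      vertex 0.64 2.63 21.71
    endloop
  endfacet
  facet normal 0.0000 0.0000 1.0000
    outer loop
      vertex 9.56 7.57 21.71
      vertex 0.64 2.63 21.71
      vertex 3.69 0.20 21.71
    endloop
  endfacet
  facet normal 0.0000 0.0000 1.0000
    outer loop
      vertex 9.56 7.57 21.71
      vertex 3.69 0.20 21.71
      vertex 7.57 0.64 21.71
    endloop
  endfacet
  facet normal 0.0000 0.0000 1.0000
    outer loop
      vertex 9.56 7.57 21.71
      vertex 7.57 0.64 21.71
      vertex 10.00 3.69 21.71
    endloop
  endfacet
  facet normal 0.6231 0.7821 0.0000
    outer loop
      vertex 9.56 7.57 0.00
      vertex 6.51 10.00 0.00
      vertex 6.51 10.00 21.71
    endloop
  endfacet
  facet normal 0.6231 0.7821 0.0000
    outer loop
      vertex 9.56 7.57 0.00
      vertex 6.51 10.00 21.71
      vertex 9.56 7.57 21.71
    endloop
  endfacet
  facet normal -0.1127 0.9936 0.0000
    outer loop
      vertex 6.51 10.00 0.00
      vertex 2.63 9.56 0.00
      vertex 2.63 9.56 21.71
    endloop
  endfacet
  facet normal -0.1127 0.9936 0.0000
    outer loop
      vertex 6.51 10.00 0.00
      vertex 2.63 9.56 21.71
      vertex 6.51 10.00 21.71
    endloop
  endfacet
  facet normal -0.7821 0.6231 0.0000
    outer loop
      vertex 2.63 9.56 0.00
      vertex 0.20 6.51 0.00
      vertex 0.20 6.51 21.71
    endloop
  endfacet
  facet normal -0.7821 0.6231 0.0000
    outer loop
      vertex 2.63 9.56 0.00
      vertex 0.20 6.51 21.71
      vertex 2.63 9.56 21.71
    endloop
  endfacet
  facet normal -0.9936 -0.1127 0.0000
    outer loop
      vertex 0.20 6.51 0.00
      vertex 0.64 2.63 0.00
      vertex 0.64 2.63 21.71
    endloop
  endfacet
  facet normal -0.9936 -0.1127 0.0000
    outer loop
      vertex 0.20 6.51 0.00
      vertex 0.64 2.63 21.71
      vertex 0.20 6.51 21.71
    endloop
  endfacet
  facet normal -0.6231 -0.7821 0.0000
    outer loop
      vertex 0.64 2.63 0.00
      vertex 3.69 0.20 0.00
      vertex 3.69 0.20 21.71
    endloop
  endfacet
  facet normal -0.6231 -0.7821 0.0000
    outer loop
      vertex 0.64 2.63 0.00
      vertex 3.69 0.20 21.71
      vertex 0.64 2.63 21.71
    endloop
  endfacet
  facet normal 0.1127 -0.9936 0.0000
    outer loop
      vertex 3.69 0.20 0.00
      vertex 7.57 0.64 0.00
      vertex 7.57 0.64 21.71
    endloop
  endfacet
  facet normal 0.1127 -0.9936 0.0000
    outer loop
      vertex 3.69 0.20 0.00
      vertex 7.57 0.64 21.71
      vertex 3.69 0.20 21.71
    endloop
  endfacet
  facet normal 0.7821 -0.6231 0.0000
    outer loop
      vertex 7.57 0.64 0.00
      vertex 10.00 3.69 0.00
      vertex 10.00 3.69 21.71
    endloop
  endfacet
  facet normal 0.7821 -0.6231 0.0000
    outer loop
      vertex 7.57 0.64 0.00
      vertex 10.00 3.69 21.71
      vertex 7.57 0.64 21.71
    endloop
  endfacet
  facet normal 0.9936 0.1127 0.0000
    outer loop
      vertex 10.00 3.69 0.00
      vertex 9.56 7.57 0.00
      vertex 9.56 7.57 21.71
    endloop
  endfacet
  facet normal 0.9936 0.1127 0.0000
    outer loop
      vertex 10.00 3.69 0.00
      vertex 9.56 7.57 21.71
      vertex 10.00 3.69 21.71
    endloop
  endfacet
endsolid part

The G0 Z moves step by Δz≈3.62 mm. Every layer's G1 loop is the same polygon, so the solid is a straight extrusion of it from z=0 to z≈21.7. Closing with flat bottom and top caps and triangulating gives 28 facets — a regular 8-sided prism (a cylinder approximated with 8 flat sides), circumscribed radius ≈ 5.1 mm, height ≈ 21.7 mm.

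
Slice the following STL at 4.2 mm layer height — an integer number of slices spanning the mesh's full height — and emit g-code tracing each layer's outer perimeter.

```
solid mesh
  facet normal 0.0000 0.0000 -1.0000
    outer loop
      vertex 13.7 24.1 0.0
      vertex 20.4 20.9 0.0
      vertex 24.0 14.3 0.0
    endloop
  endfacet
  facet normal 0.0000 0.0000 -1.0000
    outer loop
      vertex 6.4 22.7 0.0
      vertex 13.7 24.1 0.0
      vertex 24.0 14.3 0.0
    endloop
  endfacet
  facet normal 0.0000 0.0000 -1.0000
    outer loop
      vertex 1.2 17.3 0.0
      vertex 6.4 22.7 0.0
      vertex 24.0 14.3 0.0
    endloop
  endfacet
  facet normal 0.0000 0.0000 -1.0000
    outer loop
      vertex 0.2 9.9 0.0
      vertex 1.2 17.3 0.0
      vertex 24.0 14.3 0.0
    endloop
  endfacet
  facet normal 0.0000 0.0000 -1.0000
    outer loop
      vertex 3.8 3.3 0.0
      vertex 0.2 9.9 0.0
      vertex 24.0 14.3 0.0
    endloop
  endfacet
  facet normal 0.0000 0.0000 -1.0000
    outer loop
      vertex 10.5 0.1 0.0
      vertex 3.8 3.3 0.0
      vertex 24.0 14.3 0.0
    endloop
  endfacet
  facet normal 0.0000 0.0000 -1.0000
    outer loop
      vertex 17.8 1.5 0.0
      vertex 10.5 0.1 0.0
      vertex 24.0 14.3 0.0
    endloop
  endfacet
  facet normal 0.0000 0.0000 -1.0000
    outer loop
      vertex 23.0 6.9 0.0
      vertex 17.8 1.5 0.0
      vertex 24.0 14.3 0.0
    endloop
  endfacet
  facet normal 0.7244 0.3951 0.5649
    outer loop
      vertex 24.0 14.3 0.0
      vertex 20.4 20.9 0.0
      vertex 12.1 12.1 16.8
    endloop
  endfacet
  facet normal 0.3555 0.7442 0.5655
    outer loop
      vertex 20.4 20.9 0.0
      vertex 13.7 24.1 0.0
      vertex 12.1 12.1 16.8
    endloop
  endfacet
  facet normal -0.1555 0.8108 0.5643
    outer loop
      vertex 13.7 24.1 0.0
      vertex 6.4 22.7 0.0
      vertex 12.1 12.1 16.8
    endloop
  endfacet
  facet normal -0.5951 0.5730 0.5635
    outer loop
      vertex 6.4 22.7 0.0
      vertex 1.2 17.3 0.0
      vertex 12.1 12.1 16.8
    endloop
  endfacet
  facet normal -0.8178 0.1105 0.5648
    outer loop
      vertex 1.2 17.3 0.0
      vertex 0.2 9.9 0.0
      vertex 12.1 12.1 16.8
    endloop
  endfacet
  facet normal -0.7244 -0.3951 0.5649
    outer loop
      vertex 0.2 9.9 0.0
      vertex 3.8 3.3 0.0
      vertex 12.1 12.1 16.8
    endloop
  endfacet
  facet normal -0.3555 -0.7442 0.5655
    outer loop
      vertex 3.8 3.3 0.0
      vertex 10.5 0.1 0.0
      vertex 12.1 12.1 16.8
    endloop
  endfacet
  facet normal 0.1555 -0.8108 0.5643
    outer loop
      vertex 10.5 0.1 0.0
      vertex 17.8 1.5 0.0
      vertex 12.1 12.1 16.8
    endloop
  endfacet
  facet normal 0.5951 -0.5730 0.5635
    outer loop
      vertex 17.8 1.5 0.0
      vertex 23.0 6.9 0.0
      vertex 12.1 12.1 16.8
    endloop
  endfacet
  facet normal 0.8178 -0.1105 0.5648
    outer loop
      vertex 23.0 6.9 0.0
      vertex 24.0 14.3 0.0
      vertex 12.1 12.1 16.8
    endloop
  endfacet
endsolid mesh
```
; perimeter-only toolpath
G21 ; units = mm
G90 ; absolute positioning
G28 ; home
; layer 1
G0 Z4.2
G0 X21.0 Y13.8
G1 X18.3 Y18.7
G1 X13.3 Y21.1
G1 X7.8 Y20.0
G1 X3.9 Y16.0
G1 X3.2 Y10.5
G1 X5.9 Y5.5
G1 X10.9 Y3.1
G1 X16.4 Y4.2
G1 X20.3 Y8.2
G1 X21.0 Y13.8
; layer 2
G0 Z8.4
G0 X18.1 Y13.2
G1 X16.2 Y16.5
G1 X12.9 Y18.1
G1 X9.2 Y17.4
G1 X6.6 Y14.7
G1 X6.1 Y11.0
G1 X7.9 Y7.7
G1 X11.3 Y6.1
G1 X14.9 Y6.8
G1 X17.6 Y9.5
G1 X18.1 Y13.2
; layer 3
G0 Z12.6
G0 X15.1 Y12.6
G1 X14.2 Y14.3
G1 X12.5 Y15.1
G1 X10.7 Y14.8
G1 X9.4 Y13.4
G1 X9.1 Y11.5
G1 X10.0 Y9.9
G1 X11.7 Y9.1
G1 X13.5 Y9.4
G1 X14.8 Y10.8
G1 X15.1 Y12.6
M2 ; end

The solid is a regular 10-sided pyramid, base circumscribed radius ≈ 12.1 mm, apex at z ≈ 16.8 mm. Slicing at Δz = 4.2 mm — 4 equal slices spanning the solid's height, so layer i sits at z = i·h/4 — gives 3 non-empty perimeters. Each is a 10-segment closed polygon; G0 lifts to the layer z and rapids to the start vertex, then G1 traces the edges. The cross-section shrinks linearly with z (the slice at the apex is degenerate and omitted).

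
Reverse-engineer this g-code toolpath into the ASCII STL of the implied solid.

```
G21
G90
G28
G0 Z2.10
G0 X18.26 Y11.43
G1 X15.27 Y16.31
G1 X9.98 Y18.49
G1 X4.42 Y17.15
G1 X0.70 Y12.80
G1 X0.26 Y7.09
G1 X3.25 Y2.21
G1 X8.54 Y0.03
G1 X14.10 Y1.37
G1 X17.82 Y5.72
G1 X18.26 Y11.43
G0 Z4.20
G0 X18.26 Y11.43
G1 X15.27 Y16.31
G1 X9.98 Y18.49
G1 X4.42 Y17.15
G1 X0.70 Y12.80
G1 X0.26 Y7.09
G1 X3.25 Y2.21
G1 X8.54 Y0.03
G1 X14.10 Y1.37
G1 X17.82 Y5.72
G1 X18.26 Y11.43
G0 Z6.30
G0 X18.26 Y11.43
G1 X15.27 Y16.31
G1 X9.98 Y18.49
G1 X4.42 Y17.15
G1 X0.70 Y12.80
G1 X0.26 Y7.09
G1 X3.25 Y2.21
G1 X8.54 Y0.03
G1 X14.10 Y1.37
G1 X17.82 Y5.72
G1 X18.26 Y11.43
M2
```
solid part
  facet normal 0.0000 0.0000 -1.0000
    outer loop
      vertex 9.98 18.49 0.00
      vertex 15.27 16.31 0.00
      vertex 18.26 11.43 0.00
    endloop
  endfacet
  facet normal 0.0000 0.0000 -1.0000
    outer loop
      vertex 4.42 17.15 0.00
      vertex 9.98 18.49 0.00
      vertex 18.26 11.43 0.00
    endloop
  endfacet
  facet normal 0.0000 0.0000 -1.0000
    outer loop
      vertex 0.70 12.80 0.00
      vertex 4.42 17.15 0.00
      vertex 18.26 11.43 0.00
    endloop
  endfacet
  facet normal 0.0000 0.0000 -1.0000
    outer loop
      vertex 0.26 7.09 0.00
      vertex 0.70 12.80 0.00
      vertex 18.26 11.43 0.00
    endloop
  endfacet
  facet normal 0.0000 0.0000 -1.0000
    outer loop
      vertex 3.25 2.21 0.00
      vertex 0.26 7.09 0.00
      vertex 18.26 11.43 0.00
    endloop
  endfacet
  facet normal 0.0000 0.0000 -1.0000
    outer loop
      vertex 8.54 0.03 0.00
      vertex 3.25 2.21 0.00
      vertex 18.26 11.43 0.00
    endloop
  endfacet
  facet normal 0.0000 0.0000 -1.0000
    outer loop
      vertex 14.10 1.37 0.00
      vertex 8.54 0.03 0.00
      vertex 18.26 11.43 0.00
    endloop
  endfacet
  facet normal 0.0000 0.0000 -1.0000
    outer loop
      vertex 17.82 5.72 0.00
      vertex 14.10 1.37 0.00
      vertex 18.26 11.43 0.00
    endloop
  endfacet
  facet normal 0.0000 0.0000 1.0000
    outer loop
      vertex 18.26 11.43 6.30
      vertex 15.27 16.31 6.30
      vertex 9.98 18.49 6.30
    endloop
  endfacet
  facet normal 0.0000 0.0000 1.0000
    outer loop
      vertex 18.26 11.43 6.30
      vertex 9.98 18.49 6.30
      vertex 4.42 17.15 6.30
    endloop
  endfacet
  facet normal 0.0000 0.0000 1.0000
    outer loop
      vertex 18.26 11.43 6.30
      vertex 4.42 17.15 6.30
      vertex 0.70 12.80 6.30
    endloop
  endfacet
  facet normal 0.0000 0.0000 1.0000
    outer loop
      vertex 18.26 11.43 6.30
      vertex 0.70 12.80 6.30
      vertex 0.26 7.09 6.30
    endloop
  endfacet
  facet normal 0.0000 0.0000 1.0000
    outer loop
      vertex 18.26 11.43 6.30
      vertex 0.26 7.09 6.30
      vertex 3.25 2.21 6.30
    endloop
  endfacet
  facet normal 0.0000 0.0000 1.0000
    outer loop
      vertex 18.26 11.43 6.30
      vertex 3.25 2.21 6.30
      vertex 8.54 0.03 6.30
    endloop
  endfacet
  facet normal 0.0000 0.0000 1.0000
    outer loop
      vertex 18.26 11.43 6.30
      vertex 8.54 0.03 6.30
      vertex 14.10 1.37 6.30
    endloop
  endfacet
  facet normal 0.0000 0.0000 1.0000
    outer loop
      vertex 18.26 11.43 6.30
      vertex 14.10 1.37 6.30
      vertex 17.82 5.72 6.30
    endloop
  endfacet
  facet normal 0.8527 0.5224 0.0000
    outer loop
      vertex 18.26 11.43 0.00
      vertex 15.27 16.31 0.00
      vertex 15.27 16.31 6.30
    endloop
  endfacet
  facet normal 0.8527 0.5224 0.0000
    outer loop
      vertex 18.26 11.43 0.00
      vertex 15.27 16.31 6.30
      vertex 18.26 11.43 6.30
    endloop
  endfacet
  facet normal 0.3810 0.9246 0.0000
    outer loop
      vertex 15.27 16.31 0.00
      vertex 9.98 18.49 0.00
      vertex 9.98 18.49 6.30
    endloop
  endfacet
  facet normal 0.3810 0.9246 0.0000
    outer loop
      vertex 15.27 16.31 0.00
      vertex 9.98 18.49 6.30
      vertex 15.27 16.31 6.30
    endloop
  endfacet
  facet normal -0.2343 0.9722 0.0000
    outer loop
      vertex 9.98 18.49 0.00
      vertex 4.42 17.15 0.00
      vertex 4.42 17.15 6.30
    endloop
  endfacet
  facet normal -0.2343 0.9722 0.0000
    outer loop
      vertex 9.98 18.49 0.00
      vertex 4.42 17.15 6.30
      vertex 9.98 18.49 6.30
    endloop
  endfacet
  facet normal -0.7600 0.6499 0.0000
    outer loop
      vertex 4.42 17.15 0.00
      vertex 0.70 12.80 0.00
      vertex 0.70 12.80 6.30
    endloop
  endfacet
  facet normal -0.7600 0.6499 0.0000
    outer loop
      vertex 4.42 17.15 0.00
      vertex 0.70 12.80 6.30
      vertex 4.42 17.15 6.30
    endloop
  endfacet
  facet normal -0.9970 0.0768 0.0000
    outer loop
      vertex 0.70 12.80 0.00
      vertex 0.26 7.09 0.00
      vertex 0.26 7.09 6.30
    endloop
  endfacet
  facet normal -0.9970 0.0768 0.0000
    outer loop
      vertex 0.70 12.80 0.00
      vertex 0.26 7.09 6.30
      vertex 0.70 12.80 6.30
    endloop
  endfacet
  facet normal -0.8527 -0.5224 0.0000
    outer loop
      vertex 0.26 7.09 0.00
      vertex 3.25 2.21 0.00
      vertex 3.25 2.21 6.30
    endloop
  endfacet
  facet normal -0.8527 -0.5224 0.0000
    outer loop
      vertex 0.26 7.09 0.00
      vertex 3.25 2.21 6.30
      vertex 0.26 7.09 6.30
    endloop
  endfacet
  facet normal -0.3810 -0.9246 0.0000
    outer loop
      vertex 3.25 2.21 0.00
      vertex 8.54 0.03 0.00
      vertex 8.54 0.03 6.30
    endloop
  endfacet
  facet normal -0.3810 -0.9246 0.0000
    outer loop
      vertex 3.25 2.21 0.00
      vertex 8.54 0.03 6.30
      vertex 3.25 2.21 6.30
    endloop
  endfacet
  facet normal 0.2343 -0.9722 0.0000
    outer loop
      vertex 8.54 0.03 0.00
      vertex 14.10 1.37 0.00
      vertex 14.10 1.37 6.30
    endloop
  endfacet
  facet normal 0.2343 -0.9722 0.0000
    outer loop
      vertex 8.54 0.03 0.00
      vertex 14.10 1.37 6.30
      vertex 8.54 0.03 6.30
    endloop
  endfacet
  facet normal 0.7600 -0.6499 0.0000
    outer loop
      vertex 14.10 1.37 0.00
      vertex 17.82 5.72 0.00
      vertex 17.82 5.72 6.30
    endloop
  endfacet
  facet normal 0.7600 -0.6499 0.0000
    outer loop
      vertex 14.10 1.37 0.00
      vertex 17.82 5.72 6.30
      vertex 14.10 1.37 6.30
    endloop
  endfacet
  facet normal 0.9970 -0.0768 0.0000
    outer loop
      vertex 17.82 5.72 0.00
      vertex 18.26 11.43 0.00
      vertex 18.26 11.43 6.30
    endloop
  endfacet
  facet normal 0.9970 -0.0768 0.0000
    outer loop
      vertex 17.82 5.72 0.00
      vertex 18.26 11.43 6.30
      vertex 17.82 5.72 6.30
    endloop
  endfacet
endsolid part

The G0 Z moves step by Δz≈2.10 mm. Every layer's G1 loop is the same polygon, so the solid is a straight extrusion of it from z=0 to z≈6.3. Closing with flat bottom and top caps and triangulating gives 36 facets — a regular 10-sided prism (a cylinder approximated with 10 flat sides), circumscribed radius ≈ 9.26 mm, height ≈ 6.3 mm.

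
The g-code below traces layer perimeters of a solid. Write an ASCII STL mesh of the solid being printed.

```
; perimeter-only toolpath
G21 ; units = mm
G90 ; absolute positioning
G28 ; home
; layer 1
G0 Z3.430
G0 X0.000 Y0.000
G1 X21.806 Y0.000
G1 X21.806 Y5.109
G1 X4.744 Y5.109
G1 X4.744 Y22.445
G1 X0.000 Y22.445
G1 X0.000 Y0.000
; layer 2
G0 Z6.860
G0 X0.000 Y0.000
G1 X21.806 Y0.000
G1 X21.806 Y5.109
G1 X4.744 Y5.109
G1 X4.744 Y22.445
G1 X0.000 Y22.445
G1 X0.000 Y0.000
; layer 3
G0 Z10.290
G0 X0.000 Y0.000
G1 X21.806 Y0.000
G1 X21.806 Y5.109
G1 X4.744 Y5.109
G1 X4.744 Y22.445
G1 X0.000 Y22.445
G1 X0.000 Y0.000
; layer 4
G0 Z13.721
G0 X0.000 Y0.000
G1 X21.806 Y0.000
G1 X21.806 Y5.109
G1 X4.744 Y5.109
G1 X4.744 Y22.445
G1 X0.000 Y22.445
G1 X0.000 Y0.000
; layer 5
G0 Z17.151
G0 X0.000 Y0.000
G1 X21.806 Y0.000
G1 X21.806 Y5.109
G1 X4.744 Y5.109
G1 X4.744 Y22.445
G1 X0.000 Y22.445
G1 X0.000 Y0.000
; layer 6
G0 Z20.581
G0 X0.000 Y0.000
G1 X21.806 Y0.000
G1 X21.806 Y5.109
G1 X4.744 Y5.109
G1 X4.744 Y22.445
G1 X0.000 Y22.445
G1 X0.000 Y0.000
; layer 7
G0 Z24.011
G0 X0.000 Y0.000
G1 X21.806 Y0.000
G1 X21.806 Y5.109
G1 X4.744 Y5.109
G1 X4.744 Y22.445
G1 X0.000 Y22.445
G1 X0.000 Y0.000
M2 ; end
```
solid part
  facet normal 0.0000 0.0000 -1.0000
    outer loop
      vertex 21.806 5.109 0.000
      vertex 21.806 0.000 0.000
      vertex 0.000 0.000 0.000
    endloop
  endfacet
  facet normal 0.0000 0.0000 -1.0000
    outer loop
      vertex 4.744 5.109 0.000
      vertex 21.806 5.109 0.000
      vertex 0.000 0.000 0.000
    endloop
  endfacet
  facet normal 0.0000 0.0000 -1.0000
    outer loop
      vertex 4.744 22.445 0.000
      vertex 4.744 5.109 0.000
      vertex 0.000 0.000 0.000
    endloop
  endfacet
  facet normal 0.0000 0.0000 -1.0000
    outer loop
      vertex 0.000 22.445 0.000
      vertex 4.744 22.445 0.000
      vertex 0.000 0.000 0.000
    endloop
  endfacet
  facet normal 0.0000 0.0000 1.0000
    outer loop
      vertex 0.000 0.000 24.011
      vertex 21.806 0.000 24.011
      vertex 21.806 5.109 24.011
    endloop
  endfacet
  facet normal 0.0000 0.0000 1.0000
    outer loop
      vertex 0.000 0.000 24.011
      vertex 21.806 5.109 24.011
      vertex 4.744 5.109 24.011
    endloop
  endfacet
  facet normal 0.0000 0.0000 1.0000
    outer loop
      vertex 0.000 0.000 24.011
      vertex 4.744 5.109 24.011
      vertex 4.744 22.445 24.011
    endloop
  endfacet
  facet normal 0.0000 0.0000 1.0000
    outer loop
      vertex 0.000 0.000 24.011
      vertex 4.744 22.445 24.011
      vertex 0.000 22.445 24.011
    endloop
  endfacet
  facet normal 0.0000 -1.0000 0.0000
    outer loop
      vertex 0.000 0.000 0.000
      vertex 21.806 0.000 0.000
      vertex 21.806 0.000 24.011
    endloop
  endfacet
  facet normal 0.0000 -1.0000 0.0000
    outer loop
      vertex 0.000 0.000 0.000
      vertex 21.806 0.000 24.011
      vertex 0.000 0.000 24.011
    endloop
  endfacet
  facet normal 1.0000 0.0000 0.0000
    outer loop
      vertex 21.806 0.000 0.000
      vertex 21.806 5.109 0.000
      vertex 21.806 5.109 24.011
    endloop
  endfacet
  facet normal 1.0000 0.0000 0.0000
    outer loop
      vertex 21.806 0.000 0.000
      vertex 21.806 5.109 24.011
      vertex 21.806 0.000 24.011
    endloop
  endfacet
  facet normal 0.0000 1.0000 0.0000
    outer loop
      vertex 21.806 5.109 0.000
      vertex 4.744 5.109 0.000
      vertex 4.744 5.109 24.011
    endloop
  endfacet
  facet normal 0.0000 1.0000 0.0000
    outer loop
      vertex 21.806 5.109 0.000
      vertex 4.744 5.109 24.011
      vertex 21.806 5.109 24.011
    endloop
  endfacet
  facet normal 1.0000 0.0000 0.0000
    outer loop
      vertex 4.744 5.109 0.000
      vertex 4.744 22.445 0.000
      vertex 4.744 22.445 24.011
    endloop
  endfacet
  facet normal 1.0000 0.0000 0.0000
    outer loop
      vertex 4.744 5.109 0.000
      vertex 4.744 22.445 24.011
      vertex 4.744 5.109 24.011
    endloop
  endfacet
  facet normal 0.0000 1.0000 0.0000
    outer loop
      vertex 4.744 22.445 0.000
      vertex 0.000 22.445 0.000
      vertex 0.000 22.445 24.011
    endloop
  endfacet
  facet normal 0.0000 1.0000 0.0000
    outer loop
      vertex 4.744 22.445 0.000
      vertex 0.000 22.445 24.011
      vertex 4.744 22.445 24.011
    endloop
  endfacet
  facet normal -1.0000 0.0000 0.0000
    outer loop
      vertex 0.000 22.445 0.000
      vertex 0.000 0.000 0.000
      vertex 0.000 0.000 24.011
    endloop
  endfacet
  facet normal -1.0000 0.0000 0.0000
    outer loop
      vertex 0.000 22.445 0.000
      vertex 0.000 0.000 24.011
      vertex 0.000 22.445 24.011
    endloop
  endfacet
endsolid part

The G0 Z moves step by Δz≈3.430 mm. Every layer's G1 loop is the same polygon, so the solid is a straight extrusion of it from z=0 to z≈24. Closing with flat bottom and top caps and triangulating gives 20 facets — an L-shaped prism: outer 21.8 × 22.4 mm, arm thicknesses ≈ 5.11 mm (horizontal) and 4.74 mm (vertical), extruded 24 mm in z.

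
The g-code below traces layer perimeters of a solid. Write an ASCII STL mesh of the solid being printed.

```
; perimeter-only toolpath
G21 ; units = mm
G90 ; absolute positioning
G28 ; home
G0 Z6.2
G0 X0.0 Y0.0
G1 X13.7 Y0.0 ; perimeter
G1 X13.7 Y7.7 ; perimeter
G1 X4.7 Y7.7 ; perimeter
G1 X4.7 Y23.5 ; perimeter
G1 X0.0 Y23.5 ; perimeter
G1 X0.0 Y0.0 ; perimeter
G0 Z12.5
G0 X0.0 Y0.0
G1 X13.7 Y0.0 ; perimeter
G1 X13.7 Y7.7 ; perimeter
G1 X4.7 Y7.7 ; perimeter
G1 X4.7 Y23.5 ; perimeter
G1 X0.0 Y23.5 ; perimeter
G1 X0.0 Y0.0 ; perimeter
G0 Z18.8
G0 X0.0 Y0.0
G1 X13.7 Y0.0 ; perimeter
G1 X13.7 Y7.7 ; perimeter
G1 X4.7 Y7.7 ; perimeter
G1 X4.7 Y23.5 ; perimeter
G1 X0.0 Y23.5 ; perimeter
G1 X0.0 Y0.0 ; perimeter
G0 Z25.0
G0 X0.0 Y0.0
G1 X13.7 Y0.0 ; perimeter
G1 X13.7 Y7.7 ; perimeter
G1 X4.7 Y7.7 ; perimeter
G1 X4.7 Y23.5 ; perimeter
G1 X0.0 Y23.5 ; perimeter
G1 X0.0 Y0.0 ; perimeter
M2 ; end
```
solid part
  facet normal 0.0000 0.0000 -1.0000
    outer loop
      vertex 13.7 7.7 0.0
      vertex 13.7 0.0 0.0
      vertex 0.0 0.0 0.0
    endloop
  endfacet
  facet normal 0.0000 0.0000 -1.0000
    outer loop
      vertex 4.7 7.7 0.0
      vertex 13.7 7.7 0.0
      vertex 0.0 0.0 0.0
    endloop
  endfacet
  facet normal 0.0000 0.0000 -1.0000
    outer loop
      vertex 4.7 23.5 0.0
      vertex 4.7 7.7 0.0
      vertex 0.0 0.0 0.0
    endloop
  endfacet
  facet normal 0.0000 0.0000 -1.0000
    outer loop
      vertex 0.0 23.5 0.0
      vertex 4.7 23.5 0.0
      vertex 0.0 0.0 0.0
    endloop
  endfacet
  facet normal 0.0000 0.0000 1.0000
    outer loop
      vertex 0.0 0.0 25.0
      vertex 13.7 0.0 25.0
      vertex 13.7 7.7 25.0
    endloop
  endfacet
  facet normal 0.0000 0.0000 1.0000
    outer loop
      vertex 0.0 0.0 25.0
      vertex 13.7 7.7 25.0
      vertex 4.7 7.7 25.0
    endloop
  endfacet
  facet normal 0.0000 0.0000 1.0000
    outer loop
      vertex 0.0 0.0 25.0
      vertex 4.7 7.7 25.0
      vertex 4.7 23.5 25.0
    endloop
  endfacet
  facet normal 0.0000 0.0000 1.0000
    outer loop
      vertex 0.0 0.0 25.0
      vertex 4.7 23.5 25.0
      vertex 0.0 23.5 25.0
    endloop
  endfacet
  facet normal 0.0000 -1.0000 0.0000
    outer loop
      vertex 0.0 0.0 0.0
      vertex 13.7 0.0 0.0
      vertex 13.7 0.0 25.0
    endloop
  endfacet
  facet normal 0.0000 -1.0000 0.0000
    outer loop
      vertex 0.0 0.0 0.0
      vertex 13.7 0.0 25.0
      vertex 0.0 0.0 25.0
    endloop
  endfacet
  facet normal 1.0000 0.0000 0.0000
    outer loop
      vertex 13.7 0.0 0.0
      vertex 13.7 7.7 0.0
      vertex 13.7 7.7 25.0
    endloop
  endfacet
  facet normal 1.0000 0.0000 0.0000
    outer loop
      vertex 13.7 0.0 0.0
      vertex 13.7 7.7 25.0
      vertex 13.7 0.0 25.0
    endloop
  endfacet
  facet normal 0.0000 1.0000 0.0000
    outer loop
      vertex 13.7 7.7 0.0
      vertex 4.7 7.7 0.0
      vertex 4.7 7.7 25.0
    endloop
  endfacet
  facet normal 0.0000 1.0000 0.0000
    outer loop
      vertex 13.7 7.7 0.0
      vertex 4.7 7.7 25.0
      vertex 13.7 7.7 25.0
    endloop
  endfacet
  facet normal 1.0000 0.0000 0.0000
    outer loop
      vertex 4.7 7.7 0.0
      vertex 4.7 23.5 0.0
      vertex 4.7 23.5 25.0
    endloop
  endfacet
  facet normal 1.0000 0.0000 0.0000
    outer loop
      vertex 4.7 7.7 0.0
      vertex 4.7 23.5 25.0
      vertex 4.7 7.7 25.0
    endloop
  endfacet
  facet normal 0.0000 1.0000 0.0000
    outer loop
      vertex 4.7 23.5 0.0
      vertex 0.0 23.5 0.0
      vertex 0.0 23.5 25.0
    endloop
  endfacet
  facet normal 0.0000 1.0000 0.0000
    outer loop
      vertex 4.7 23.5 0.0
      vertex 0.0 23.5 25.0
      vertex 4.7 23.5 25.0
    endloop
  endfacet
  facet normal -1.0000 0.0000 0.0000
    outer loop
      vertex 0.0 23.5 0.0
      vertex 0.0 0.0 0.0
      vertex 0.0 0.0 25.0
    endloop
  endfacet
  facet normal -1.0000 0.0000 0.0000
    outer loop
      vertex 0.0 23.5 0.0
      vertex 0.0 0.0 25.0
      vertex 0.0 23.5 25.0
    endloop
  endfacet
endsolid part

The G0 Z moves step by Δz≈6.2 mm. Every layer's G1 loop is the same polygon, so the solid is a straight extrusion of it from z=0 to z≈25. Closing with flat bottom and top caps and triangulating gives 20 facets — an L-shaped prism: outer 13.7 × 23.5 mm, arm thicknesses ≈ 7.7 mm (horizontal) and 4.7 mm (vertical), extruded 25 mm in z.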